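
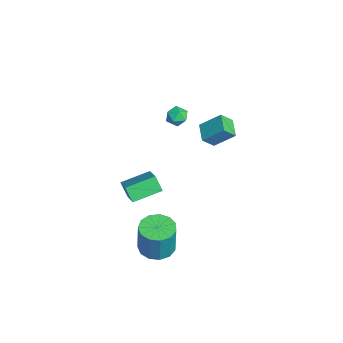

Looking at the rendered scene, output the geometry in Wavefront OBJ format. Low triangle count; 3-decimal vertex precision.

v 2.954 -1.158 -4.527
v 3.871 -0.567 -4.668
v 4.203 -0.57 -2.513
v 3.286 -1.162 -2.373
v 3.409 -0.159 -4.596
v 3.741 -0.163 -2.441
v 2.803 -0.069 -4.502
v 3.135 -0.072 -2.348
v 2.245 -0.325 -4.417
v 2.577 -0.328 -2.262
v 1.912 -0.845 -4.366
v 2.244 -0.848 -2.212
v 1.91 -1.465 -4.367
v 2.242 -1.468 -2.212
v 2.239 -1.987 -4.418
v 2.571 -1.99 -2.264
v 2.795 -2.247 -4.504
v 3.127 -2.25 -2.35
v 3.402 -2.16 -4.598
v 3.734 -2.164 -2.443
v 3.866 -1.756 -4.669
v 4.198 -1.76 -2.514
v 4.041 -1.162 -4.695
v 4.373 -1.165 -2.54
v 0.38 1.753 3.92
v 0.733 2.92 4.956
v 0.197 2.476 3.167
v 0.55 3.643 4.203
v 1.57 1.697 3.577
v 1.923 2.864 4.613
v 1.387 2.42 2.824
v 1.74 3.587 3.86
v -3.347 1.76 1.968
v -2.684 1.541 1.676
v -3.836 0.679 1.664
v -3.173 0.46 1.372
v -3.247 0.549 2.121
v -2.945 1.217 2.308
v -3.575 1.003 1.032
v -3.273 1.671 1.219
v -2.825 1.074 1.098
v -2.622 0.793 1.771
v -3.898 1.427 1.569
v -3.695 1.146 2.242
v 0.438 -2.42 -2.014
v -0.11 -2.749 -1.131
v 0.099 -0.638 -1.559
v -0.449 -0.968 -0.676
v 2.069 -2.372 -0.984
v 1.521 -2.702 -0.101
v 1.73 -0.591 -0.529
v 1.182 -0.92 0.354
f 2 1 5
f 2 5 3
f 3 5 6
f 3 6 4
f 5 1 7
f 5 7 6
f 6 7 8
f 6 8 4
f 7 1 9
f 7 9 8
f 8 9 10
f 8 10 4
f 9 1 11
f 9 11 10
f 10 11 12
f 10 12 4
f 11 1 13
f 11 13 12
f 12 13 14
f 12 14 4
f 13 1 15
f 13 15 14
f 14 15 16
f 14 16 4
f 15 1 17
f 15 17 16
f 16 17 18
f 16 18 4
f 17 1 19
f 17 19 18
f 18 19 20
f 18 20 4
f 19 1 21
f 19 21 20
f 20 21 22
f 20 22 4
f 21 1 23
f 21 23 22
f 22 23 24
f 22 24 4
f 23 1 2
f 23 2 24
f 24 2 3
f 24 3 4
f 26 28 25
f 29 26 25
f 25 28 27
f 27 29 25
f 26 32 28
f 30 26 29
f 30 32 26
f 28 32 27
f 31 29 27
f 27 32 31
f 31 30 29
f 32 30 31
f 33 44 38
f 33 38 34
f 33 34 40
f 33 40 43
f 33 43 44
f 34 38 42
f 38 44 37
f 44 43 35
f 43 40 39
f 40 34 41
f 36 42 37
f 36 37 35
f 36 35 39
f 36 39 41
f 36 41 42
f 37 42 38
f 35 37 44
f 39 35 43
f 41 39 40
f 42 41 34
f 46 48 45
f 49 46 45
f 45 48 47
f 47 49 45
f 46 52 48
f 50 46 49
f 50 52 46
f 48 52 47
f 51 49 47
f 47 52 51
f 51 50 49
f 52 50 51



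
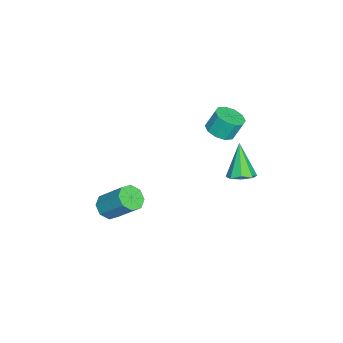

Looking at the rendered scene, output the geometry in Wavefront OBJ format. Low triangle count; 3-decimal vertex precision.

v 1.078 0.766 1.656
v 1.725 1.141 1.595
v 1.569 1.568 2.564
v 0.922 1.194 2.624
v 1.388 1.409 1.423
v 1.231 1.836 2.391
v 0.933 1.431 1.339
v 0.776 1.858 2.308
v 0.533 1.199 1.377
v 0.376 1.626 2.345
v 0.341 0.802 1.521
v 0.185 1.229 2.489
v 0.431 0.392 1.716
v 0.275 0.819 2.685
v 0.769 0.124 1.889
v 0.612 0.551 2.857
v 1.224 0.102 1.972
v 1.067 0.529 2.941
v 1.624 0.334 1.935
v 1.467 0.761 2.903
v 1.815 0.731 1.791
v 1.659 1.158 2.759
v 1.982 -4.262 -4.158
v 2.578 -4.067 -4.533
v 2.993 -2.844 -3.237
v 2.398 -3.038 -2.862
v 2.129 -3.765 -4.673
v 2.544 -2.542 -3.377
v 1.594 -3.755 -4.512
v 2.01 -2.532 -3.216
v 1.286 -4.041 -4.143
v 1.702 -2.818 -2.847
v 1.387 -4.456 -3.783
v 1.802 -3.233 -2.487
v 1.836 -4.758 -3.643
v 2.251 -3.535 -2.347
v 2.37 -4.768 -3.804
v 2.786 -3.545 -2.508
v 2.678 -4.482 -4.173
v 3.094 -3.259 -2.877
v 1.246 1.828 -1.238
v 1.864 1.966 -0.918
v 0.454 1.532 0.418
v 1.56 2.411 -0.984
v 1.072 2.515 -1.199
v 0.686 2.216 -1.437
v 0.628 1.689 -1.559
v 0.932 1.244 -1.493
v 1.42 1.14 -1.278
v 1.806 1.439 -1.04
f 2 1 5
f 2 5 3
f 3 5 6
f 3 6 4
f 5 1 7
f 5 7 6
f 6 7 8
f 6 8 4
f 7 1 9
f 7 9 8
f 8 9 10
f 8 10 4
f 9 1 11
f 9 11 10
f 10 11 12
f 10 12 4
f 11 1 13
f 11 13 12
f 12 13 14
f 12 14 4
f 13 1 15
f 13 15 14
f 14 15 16
f 14 16 4
f 15 1 17
f 15 17 16
f 16 17 18
f 16 18 4
f 17 1 19
f 17 19 18
f 18 19 20
f 18 20 4
f 19 1 21
f 19 21 20
f 20 21 22
f 20 22 4
f 21 1 2
f 21 2 22
f 22 2 3
f 22 3 4
f 24 23 27
f 24 27 25
f 25 27 28
f 25 28 26
f 27 23 29
f 27 29 28
f 28 29 30
f 28 30 26
f 29 23 31
f 29 31 30
f 30 31 32
f 30 32 26
f 31 23 33
f 31 33 32
f 32 33 34
f 32 34 26
f 33 23 35
f 33 35 34
f 34 35 36
f 34 36 26
f 35 23 37
f 35 37 36
f 36 37 38
f 36 38 26
f 37 23 39
f 37 39 38
f 38 39 40
f 38 40 26
f 39 23 24
f 39 24 40
f 40 24 25
f 40 25 26
f 42 41 44
f 42 44 43
f 44 41 45
f 44 45 43
f 45 41 46
f 45 46 43
f 46 41 47
f 46 47 43
f 47 41 48
f 47 48 43
f 48 41 49
f 48 49 43
f 49 41 50
f 49 50 43
f 50 41 42
f 50 42 43



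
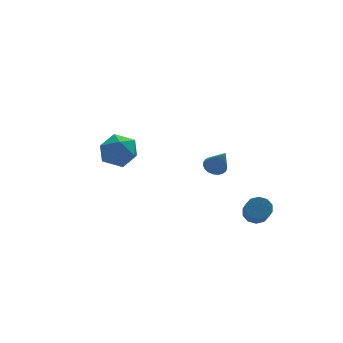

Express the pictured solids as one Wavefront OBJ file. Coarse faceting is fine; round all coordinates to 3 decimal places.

v -3.807 -1.087 0.682
v -3.377 -1.37 1.526
v -3.303 -2.43 -0.026
v -2.873 -2.713 0.818
v -3.858 -2.684 0.751
v -4.17 -1.855 1.188
v -2.51 -1.945 0.312
v -2.822 -1.116 0.749
v -2.575 -1.901 1.297
v -3.409 -2.357 1.568
v -3.271 -1.443 -0.068
v -4.105 -1.899 0.203
v 2.554 1.931 -3.476
v 2.936 2.355 -3.262
v 2.766 1.069 -2.144
v 2.712 2.437 -3.174
v 2.461 2.43 -3.138
v 2.226 2.337 -3.16
v 2.048 2.174 -3.237
v 1.957 1.969 -3.355
v 1.969 1.757 -3.494
v 2.082 1.576 -3.63
v 2.277 1.455 -3.739
v 2.52 1.417 -3.803
v 2.768 1.468 -3.81
v 2.98 1.598 -3.759
v 3.117 1.787 -3.659
v 3.157 2 -3.528
v 3.093 2.201 -3.387
v 2.872 -2.856 -3.95
v 3.349 -2.622 -3.593
v 3.125 -3.57 -2.673
v 2.648 -3.804 -3.03
v 3.015 -2.439 -3.485
v 2.791 -3.388 -2.566
v 2.626 -2.416 -3.556
v 2.402 -3.364 -2.636
v 2.331 -2.56 -3.776
v 2.108 -3.509 -2.857
v 2.243 -2.818 -4.063
v 2.02 -3.766 -3.144
v 2.395 -3.09 -4.307
v 2.171 -4.038 -3.387
v 2.729 -3.272 -4.414
v 2.505 -4.221 -3.495
v 3.118 -3.296 -4.344
v 2.894 -4.244 -3.424
v 3.412 -3.151 -4.123
v 3.189 -4.1 -3.204
v 3.5 -2.894 -3.836
v 3.277 -3.842 -2.917
f 1 12 6
f 1 6 2
f 1 2 8
f 1 8 11
f 1 11 12
f 2 6 10
f 6 12 5
f 12 11 3
f 11 8 7
f 8 2 9
f 4 10 5
f 4 5 3
f 4 3 7
f 4 7 9
f 4 9 10
f 5 10 6
f 3 5 12
f 7 3 11
f 9 7 8
f 10 9 2
f 14 13 16
f 14 16 15
f 16 13 17
f 16 17 15
f 17 13 18
f 17 18 15
f 18 13 19
f 18 19 15
f 19 13 20
f 19 20 15
f 20 13 21
f 20 21 15
f 21 13 22
f 21 22 15
f 22 13 23
f 22 23 15
f 23 13 24
f 23 24 15
f 24 13 25
f 24 25 15
f 25 13 26
f 25 26 15
f 26 13 27
f 26 27 15
f 27 13 28
f 27 28 15
f 28 13 29
f 28 29 15
f 29 13 14
f 29 14 15
f 31 30 34
f 31 34 32
f 32 34 35
f 32 35 33
f 34 30 36
f 34 36 35
f 35 36 37
f 35 37 33
f 36 30 38
f 36 38 37
f 37 38 39
f 37 39 33
f 38 30 40
f 38 40 39
f 39 40 41
f 39 41 33
f 40 30 42
f 40 42 41
f 41 42 43
f 41 43 33
f 42 30 44
f 42 44 43
f 43 44 45
f 43 45 33
f 44 30 46
f 44 46 45
f 45 46 47
f 45 47 33
f 46 30 48
f 46 48 47
f 47 48 49
f 47 49 33
f 48 30 50
f 48 50 49
f 49 50 51
f 49 51 33
f 50 30 31
f 50 31 51
f 51 31 32
f 51 32 33



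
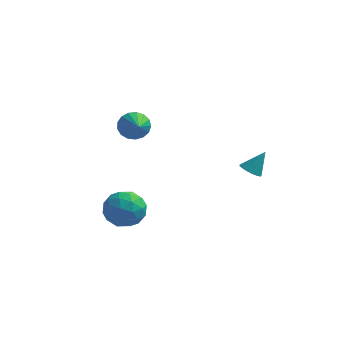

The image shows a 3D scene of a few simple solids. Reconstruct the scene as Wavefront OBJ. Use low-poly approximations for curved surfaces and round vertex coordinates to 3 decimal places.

v 1.598 3.18 -4.268
v 2.221 2.896 -4.457
v 2.262 3.8 -3.012
v 2.23 3.159 -4.591
v 2.13 3.425 -4.67
v 1.938 3.649 -4.679
v 1.687 3.792 -4.617
v 1.421 3.829 -4.495
v 1.186 3.754 -4.333
v 1.021 3.58 -4.161
v 0.957 3.336 -4.007
v 1.004 3.066 -3.898
v 1.153 2.815 -3.853
v 1.379 2.628 -3.88
v 1.643 2.536 -3.974
v 1.9 2.555 -4.119
v 2.104 2.683 -4.29
v -2.702 -3.126 -4.585
v -2.096 -3.596 -3.609
v -4.264 -4.324 -4.191
v -3.658 -4.794 -3.215
v -4.059 -3.62 -3.19
v -3.094 -2.879 -3.434
v -3.266 -5.041 -4.366
v -2.301 -4.3 -4.61
v -2.445 -4.779 -3.474
v -2.935 -3.901 -2.747
v -3.425 -4.019 -5.053
v -3.915 -3.141 -4.326
v -2.262 -3.256 -4.131
v -4.098 -4.664 -3.669
v -4.334 -3.974 -3.654
v -3.978 -4.25 -3.08
v -2.849 -2.835 -4.028
v -2.492 -3.111 -3.455
v -3.646 -3.125 -3.209
v -3.868 -4.809 -4.345
v -3.511 -5.085 -3.772
v -2.382 -3.67 -4.72
v -2.026 -3.946 -4.146
v -2.714 -4.795 -4.591
v -2.111 -4.227 -3.479
v -3.029 -4.931 -3.247
v -2.798 -5.076 -3.924
v -2.231 -4.641 -4.067
v -2.399 -3.711 -3.051
v -3.317 -4.415 -2.82
v -3.553 -3.725 -2.805
v -2.985 -3.29 -2.948
v -2.604 -4.406 -2.972
v -3.043 -3.505 -4.98
v -3.961 -4.209 -4.749
v -3.375 -4.63 -4.852
v -2.807 -4.195 -4.995
v -3.331 -2.989 -4.553
v -4.249 -3.693 -4.321
v -4.129 -3.279 -3.733
v -3.562 -2.844 -3.876
v -3.756 -3.514 -4.828
v -4.319 0.862 -0.481
v -3.747 0.741 -1.204
v -3.501 -0.662 0.421
v -3.524 1.019 -0.937
v -3.483 1.26 -0.565
v -3.633 1.411 -0.174
v -3.941 1.435 0.147
v -4.335 1.329 0.324
v -4.726 1.115 0.317
v -5.023 0.843 0.127
v -5.159 0.576 -0.202
v -5.102 0.374 -0.595
v -4.866 0.284 -0.961
v -4.505 0.326 -1.218
v -4.101 0.491 -1.305
f 2 1 4
f 2 4 3
f 4 1 5
f 4 5 3
f 5 1 6
f 5 6 3
f 6 1 7
f 6 7 3
f 7 1 8
f 7 8 3
f 8 1 9
f 8 9 3
f 9 1 10
f 9 10 3
f 10 1 11
f 10 11 3
f 11 1 12
f 11 12 3
f 12 1 13
f 12 13 3
f 13 1 14
f 13 14 3
f 14 1 15
f 14 15 3
f 15 1 16
f 15 16 3
f 16 1 17
f 16 17 3
f 17 1 2
f 17 2 3
f 18 55 34
f 55 29 58
f 34 58 23
f 55 58 34
f 18 34 30
f 34 23 35
f 30 35 19
f 34 35 30
f 18 30 39
f 30 19 40
f 39 40 25
f 30 40 39
f 18 39 51
f 39 25 54
f 51 54 28
f 39 54 51
f 18 51 55
f 51 28 59
f 55 59 29
f 51 59 55
f 19 35 46
f 35 23 49
f 46 49 27
f 35 49 46
f 23 58 36
f 58 29 57
f 36 57 22
f 58 57 36
f 29 59 56
f 59 28 52
f 56 52 20
f 59 52 56
f 28 54 53
f 54 25 41
f 53 41 24
f 54 41 53
f 25 40 45
f 40 19 42
f 45 42 26
f 40 42 45
f 21 47 33
f 47 27 48
f 33 48 22
f 47 48 33
f 21 33 31
f 33 22 32
f 31 32 20
f 33 32 31
f 21 31 38
f 31 20 37
f 38 37 24
f 31 37 38
f 21 38 43
f 38 24 44
f 43 44 26
f 38 44 43
f 21 43 47
f 43 26 50
f 47 50 27
f 43 50 47
f 22 48 36
f 48 27 49
f 36 49 23
f 48 49 36
f 20 32 56
f 32 22 57
f 56 57 29
f 32 57 56
f 24 37 53
f 37 20 52
f 53 52 28
f 37 52 53
f 26 44 45
f 44 24 41
f 45 41 25
f 44 41 45
f 27 50 46
f 50 26 42
f 46 42 19
f 50 42 46
f 61 60 63
f 61 63 62
f 63 60 64
f 63 64 62
f 64 60 65
f 64 65 62
f 65 60 66
f 65 66 62
f 66 60 67
f 66 67 62
f 67 60 68
f 67 68 62
f 68 60 69
f 68 69 62
f 69 60 70
f 69 70 62
f 70 60 71
f 70 71 62
f 71 60 72
f 71 72 62
f 72 60 73
f 72 73 62
f 73 60 74
f 73 74 62
f 74 60 61
f 74 61 62



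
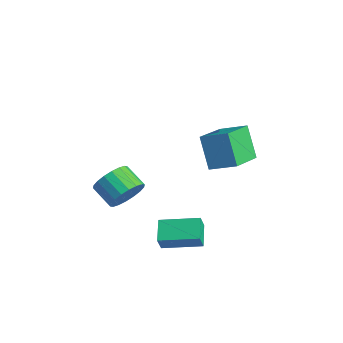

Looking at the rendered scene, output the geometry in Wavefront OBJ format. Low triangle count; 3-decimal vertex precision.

v 0.653 0.359 -2.353
v 0.842 0.032 -1.548
v 1.863 1.841 -2.036
v 2.052 1.514 -1.23
v 1.608 -0.314 -2.85
v 1.797 -0.641 -2.044
v 2.818 1.168 -2.532
v 3.007 0.841 -1.727
v -2.745 0.59 -2.472
v -2.276 -0.036 -1.817
v -3.465 -0.255 -1.174
v -3.935 0.37 -1.828
v -2.24 0.369 -1.613
v -3.43 0.149 -0.97
v -2.305 0.817 -1.58
v -3.495 0.597 -0.937
v -2.457 1.22 -1.723
v -3.646 1 -1.08
v -2.666 1.498 -2.014
v -3.855 1.278 -1.371
v -2.89 1.597 -2.396
v -4.08 1.377 -1.753
v -3.086 1.496 -2.793
v -4.276 1.276 -2.15
v -3.215 1.215 -3.126
v -4.404 0.996 -2.483
v -3.25 0.811 -3.33
v -4.44 0.591 -2.687
v -3.185 0.363 -3.363
v -4.375 0.143 -2.72
v -3.034 -0.04 -3.22
v -4.223 -0.26 -2.577
v -2.825 -0.318 -2.929
v -4.014 -0.538 -2.286
v -2.6 -0.417 -2.547
v -3.79 -0.637 -1.904
v -2.404 -0.316 -2.15
v -3.594 -0.536 -1.507
v 1.279 1.954 3.677
v 2.314 2.747 4.239
v 0.354 3.672 2.957
v 1.389 4.465 3.52
v 2.231 1.815 2.12
v 3.266 2.608 2.683
v 1.306 3.533 1.401
v 2.341 4.326 1.963
f 2 4 1
f 5 2 1
f 1 4 3
f 3 5 1
f 2 8 4
f 6 2 5
f 6 8 2
f 4 8 3
f 7 5 3
f 3 8 7
f 7 6 5
f 8 6 7
f 10 9 13
f 10 13 11
f 11 13 14
f 11 14 12
f 13 9 15
f 13 15 14
f 14 15 16
f 14 16 12
f 15 9 17
f 15 17 16
f 16 17 18
f 16 18 12
f 17 9 19
f 17 19 18
f 18 19 20
f 18 20 12
f 19 9 21
f 19 21 20
f 20 21 22
f 20 22 12
f 21 9 23
f 21 23 22
f 22 23 24
f 22 24 12
f 23 9 25
f 23 25 24
f 24 25 26
f 24 26 12
f 25 9 27
f 25 27 26
f 26 27 28
f 26 28 12
f 27 9 29
f 27 29 28
f 28 29 30
f 28 30 12
f 29 9 31
f 29 31 30
f 30 31 32
f 30 32 12
f 31 9 33
f 31 33 32
f 32 33 34
f 32 34 12
f 33 9 35
f 33 35 34
f 34 35 36
f 34 36 12
f 35 9 37
f 35 37 36
f 36 37 38
f 36 38 12
f 37 9 10
f 37 10 38
f 38 10 11
f 38 11 12
f 40 42 39
f 43 40 39
f 39 42 41
f 41 43 39
f 40 46 42
f 44 40 43
f 44 46 40
f 42 46 41
f 45 43 41
f 41 46 45
f 45 44 43
f 46 44 45



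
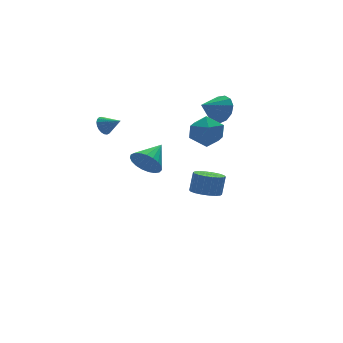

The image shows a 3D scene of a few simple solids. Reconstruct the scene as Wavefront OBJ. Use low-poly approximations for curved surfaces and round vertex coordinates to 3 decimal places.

v 1.283 -1.058 2.766
v 1.925 -0.34 2.501
v 2.215 -2.16 2.039
v 2.857 -1.442 1.774
v 2.765 -1.701 2.735
v 2.189 -1.02 3.184
v 1.951 -1.48 1.356
v 1.375 -0.799 1.805
v 2.338 -0.601 1.63
v 2.841 -0.737 2.482
v 1.299 -1.763 2.058
v 1.802 -1.899 2.91
v -2.154 -2.975 2.082
v -1.657 -3.368 1.516
v -0.966 -2.305 2.658
v -1.742 -3.071 1.345
v -1.899 -2.757 1.301
v -2.099 -2.48 1.393
v -2.309 -2.29 1.604
v -2.492 -2.217 1.898
v -2.616 -2.276 2.223
v -2.661 -2.456 2.524
v -2.618 -2.725 2.749
v -2.495 -3.038 2.859
v -2.312 -3.339 2.834
v -2.103 -3.578 2.679
v -1.902 -3.713 2.421
v -1.745 -3.72 2.105
v -1.658 -3.598 1.784
v 4.118 0.932 2.285
v 4.559 0.684 3.03
v 2.962 0.828 2.935
v 4.523 1.19 3.047
v 4.358 1.613 2.822
v 4.117 1.821 2.427
v 3.877 1.746 1.987
v 3.713 1.413 1.642
v 3.677 0.928 1.5
v 3.782 0.443 1.609
v 3.993 0.114 1.931
v 4.244 0.045 2.367
v 4.455 0.257 2.776
v -2.792 0.037 3.321
v -2.533 0.443 3.587
v -2.248 -0.637 3.819
v -2.711 0.401 3.725
v -2.902 0.297 3.794
v -3.075 0.148 3.78
v -3.199 -0.021 3.687
v -3.252 -0.179 3.531
v -3.226 -0.3 3.339
v -3.125 -0.363 3.143
v -2.967 -0.356 2.979
v -2.778 -0.281 2.873
v -2.592 -0.152 2.845
v -2.44 0.011 2.9
v -2.35 0.178 3.027
v -2.336 0.321 3.205
v -2.4 0.414 3.403
v 3.734 1.672 -3.976
v 4.533 1.541 -4.201
v 4.885 1.777 -3.089
v 4.086 1.908 -2.864
v 4.487 1.906 -4.264
v 4.839 2.142 -3.152
v 4.293 2.226 -4.27
v 4.645 2.461 -3.158
v 3.988 2.435 -4.218
v 4.34 2.671 -3.106
v 3.633 2.494 -4.118
v 3.984 2.73 -3.006
v 3.297 2.389 -3.99
v 3.649 2.625 -2.878
v 3.048 2.143 -3.859
v 3.4 2.379 -2.747
v 2.935 1.803 -3.751
v 3.287 2.039 -2.639
v 2.981 1.438 -3.688
v 3.333 1.674 -2.576
v 3.175 1.119 -3.682
v 3.527 1.354 -2.57
v 3.48 0.909 -3.734
v 3.832 1.145 -2.622
v 3.836 0.85 -3.834
v 4.187 1.086 -2.722
v 4.171 0.955 -3.962
v 4.523 1.191 -2.85
v 4.42 1.201 -4.093
v 4.772 1.437 -2.981
f 1 12 6
f 1 6 2
f 1 2 8
f 1 8 11
f 1 11 12
f 2 6 10
f 6 12 5
f 12 11 3
f 11 8 7
f 8 2 9
f 4 10 5
f 4 5 3
f 4 3 7
f 4 7 9
f 4 9 10
f 5 10 6
f 3 5 12
f 7 3 11
f 9 7 8
f 10 9 2
f 14 13 16
f 14 16 15
f 16 13 17
f 16 17 15
f 17 13 18
f 17 18 15
f 18 13 19
f 18 19 15
f 19 13 20
f 19 20 15
f 20 13 21
f 20 21 15
f 21 13 22
f 21 22 15
f 22 13 23
f 22 23 15
f 23 13 24
f 23 24 15
f 24 13 25
f 24 25 15
f 25 13 26
f 25 26 15
f 26 13 27
f 26 27 15
f 27 13 28
f 27 28 15
f 28 13 29
f 28 29 15
f 29 13 14
f 29 14 15
f 31 30 33
f 31 33 32
f 33 30 34
f 33 34 32
f 34 30 35
f 34 35 32
f 35 30 36
f 35 36 32
f 36 30 37
f 36 37 32
f 37 30 38
f 37 38 32
f 38 30 39
f 38 39 32
f 39 30 40
f 39 40 32
f 40 30 41
f 40 41 32
f 41 30 42
f 41 42 32
f 42 30 31
f 42 31 32
f 44 43 46
f 44 46 45
f 46 43 47
f 46 47 45
f 47 43 48
f 47 48 45
f 48 43 49
f 48 49 45
f 49 43 50
f 49 50 45
f 50 43 51
f 50 51 45
f 51 43 52
f 51 52 45
f 52 43 53
f 52 53 45
f 53 43 54
f 53 54 45
f 54 43 55
f 54 55 45
f 55 43 56
f 55 56 45
f 56 43 57
f 56 57 45
f 57 43 58
f 57 58 45
f 58 43 59
f 58 59 45
f 59 43 44
f 59 44 45
f 61 60 64
f 61 64 62
f 62 64 65
f 62 65 63
f 64 60 66
f 64 66 65
f 65 66 67
f 65 67 63
f 66 60 68
f 66 68 67
f 67 68 69
f 67 69 63
f 68 60 70
f 68 70 69
f 69 70 71
f 69 71 63
f 70 60 72
f 70 72 71
f 71 72 73
f 71 73 63
f 72 60 74
f 72 74 73
f 73 74 75
f 73 75 63
f 74 60 76
f 74 76 75
f 75 76 77
f 75 77 63
f 76 60 78
f 76 78 77
f 77 78 79
f 77 79 63
f 78 60 80
f 78 80 79
f 79 80 81
f 79 81 63
f 80 60 82
f 80 82 81
f 81 82 83
f 81 83 63
f 82 60 84
f 82 84 83
f 83 84 85
f 83 85 63
f 84 60 86
f 84 86 85
f 85 86 87
f 85 87 63
f 86 60 88
f 86 88 87
f 87 88 89
f 87 89 63
f 88 60 61
f 88 61 89
f 89 61 62
f 89 62 63



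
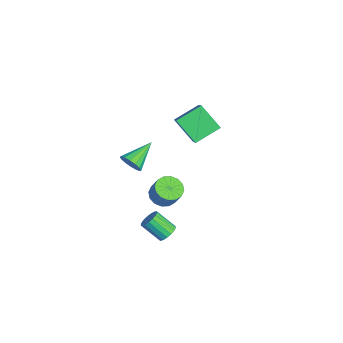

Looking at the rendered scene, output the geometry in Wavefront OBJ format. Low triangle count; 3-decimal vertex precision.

v 3.805 -0.97 -3.849
v 4.238 -0.855 -3.496
v 3.748 -1.695 -2.619
v 3.315 -1.81 -2.971
v 4.048 -0.672 -3.427
v 3.558 -1.513 -2.55
v 3.802 -0.557 -3.455
v 3.312 -1.398 -2.578
v 3.557 -0.537 -3.573
v 3.066 -1.378 -2.696
v 3.368 -0.616 -3.754
v 2.878 -1.457 -2.877
v 3.28 -0.776 -3.956
v 2.79 -1.616 -3.079
v 3.312 -0.98 -4.134
v 2.822 -1.821 -3.257
v 3.457 -1.182 -4.247
v 2.967 -2.023 -3.37
v 3.682 -1.335 -4.268
v 3.191 -2.176 -3.391
v 3.935 -1.405 -4.193
v 3.444 -2.245 -3.316
v 4.158 -1.375 -4.039
v 3.668 -2.215 -3.162
v 4.3 -1.252 -3.842
v 3.81 -2.092 -2.965
v 4.329 -1.064 -3.646
v 3.839 -1.905 -2.769
v 2.929 -1.039 -1.529
v 3.589 -1.225 -1.834
v 4.09 -0.987 -0.896
v 3.431 -0.801 -0.591
v 3.547 -0.846 -1.908
v 4.048 -0.608 -0.97
v 3.34 -0.519 -1.881
v 3.841 -0.281 -0.943
v 3.023 -0.331 -1.759
v 3.524 -0.093 -0.821
v 2.681 -0.333 -1.575
v 3.182 -0.095 -0.637
v 2.405 -0.524 -1.38
v 2.906 -0.286 -0.442
v 2.27 -0.853 -1.224
v 2.771 -0.615 -0.286
v 2.312 -1.232 -1.15
v 2.813 -0.994 -0.212
v 2.519 -1.559 -1.177
v 3.02 -1.321 -0.239
v 2.836 -1.747 -1.299
v 3.337 -1.509 -0.361
v 3.178 -1.745 -1.483
v 3.679 -1.507 -0.545
v 3.454 -1.554 -1.678
v 3.955 -1.316 -0.74
v -2.431 0.57 -0.509
v -2.846 1.959 0.167
v -3.759 0.686 -1.563
v -4.174 2.076 -0.888
v -1.466 1.404 -1.632
v -1.881 2.794 -0.957
v -2.794 1.521 -2.687
v -3.209 2.91 -2.011
v 0.05 -2.213 -1.448
v 0.41 -2.293 -0.864
v -0.87 -0.987 -0.712
v 0.589 -2.046 -1.05
v 0.624 -1.844 -1.343
v 0.506 -1.741 -1.663
v 0.265 -1.764 -1.926
v -0.033 -1.908 -2.061
v -0.309 -2.133 -2.031
v -0.488 -2.379 -1.845
v -0.523 -2.581 -1.553
v -0.405 -2.684 -1.232
v -0.164 -2.661 -0.969
v 0.134 -2.518 -0.834
f 2 1 5
f 2 5 3
f 3 5 6
f 3 6 4
f 5 1 7
f 5 7 6
f 6 7 8
f 6 8 4
f 7 1 9
f 7 9 8
f 8 9 10
f 8 10 4
f 9 1 11
f 9 11 10
f 10 11 12
f 10 12 4
f 11 1 13
f 11 13 12
f 12 13 14
f 12 14 4
f 13 1 15
f 13 15 14
f 14 15 16
f 14 16 4
f 15 1 17
f 15 17 16
f 16 17 18
f 16 18 4
f 17 1 19
f 17 19 18
f 18 19 20
f 18 20 4
f 19 1 21
f 19 21 20
f 20 21 22
f 20 22 4
f 21 1 23
f 21 23 22
f 22 23 24
f 22 24 4
f 23 1 25
f 23 25 24
f 24 25 26
f 24 26 4
f 25 1 27
f 25 27 26
f 26 27 28
f 26 28 4
f 27 1 2
f 27 2 28
f 28 2 3
f 28 3 4
f 30 29 33
f 30 33 31
f 31 33 34
f 31 34 32
f 33 29 35
f 33 35 34
f 34 35 36
f 34 36 32
f 35 29 37
f 35 37 36
f 36 37 38
f 36 38 32
f 37 29 39
f 37 39 38
f 38 39 40
f 38 40 32
f 39 29 41
f 39 41 40
f 40 41 42
f 40 42 32
f 41 29 43
f 41 43 42
f 42 43 44
f 42 44 32
f 43 29 45
f 43 45 44
f 44 45 46
f 44 46 32
f 45 29 47
f 45 47 46
f 46 47 48
f 46 48 32
f 47 29 49
f 47 49 48
f 48 49 50
f 48 50 32
f 49 29 51
f 49 51 50
f 50 51 52
f 50 52 32
f 51 29 53
f 51 53 52
f 52 53 54
f 52 54 32
f 53 29 30
f 53 30 54
f 54 30 31
f 54 31 32
f 56 58 55
f 59 56 55
f 55 58 57
f 57 59 55
f 56 62 58
f 60 56 59
f 60 62 56
f 58 62 57
f 61 59 57
f 57 62 61
f 61 60 59
f 62 60 61
f 64 63 66
f 64 66 65
f 66 63 67
f 66 67 65
f 67 63 68
f 67 68 65
f 68 63 69
f 68 69 65
f 69 63 70
f 69 70 65
f 70 63 71
f 70 71 65
f 71 63 72
f 71 72 65
f 72 63 73
f 72 73 65
f 73 63 74
f 73 74 65
f 74 63 75
f 74 75 65
f 75 63 76
f 75 76 65
f 76 63 64
f 76 64 65



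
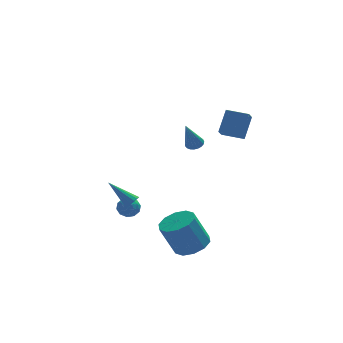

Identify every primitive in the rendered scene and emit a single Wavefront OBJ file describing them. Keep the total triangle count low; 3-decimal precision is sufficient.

v -0.416 -3.422 -4.107
v 0.34 -2.666 -3.848
v -0.507 -2.482 -1.913
v -1.264 -3.238 -2.173
v -0.197 -2.344 -4.114
v -1.044 -2.16 -2.179
v -0.817 -2.434 -4.377
v -1.664 -2.25 -2.442
v -1.284 -2.901 -4.537
v -2.132 -2.717 -2.602
v -1.42 -3.567 -4.533
v -2.267 -3.383 -2.599
v -1.173 -4.178 -4.367
v -2.02 -3.994 -2.432
v -0.636 -4.5 -4.101
v -1.483 -4.316 -2.166
v -0.016 -4.41 -3.838
v -0.863 -4.226 -1.903
v 0.452 -3.943 -3.678
v -0.396 -3.759 -1.743
v 0.587 -3.277 -3.681
v -0.26 -3.093 -1.747
v -3.312 -1.626 -1.271
v -2.948 -1.648 -0.9
v -4.388 -0.534 -0.149
v -2.884 -1.432 -1.049
v -2.934 -1.269 -1.256
v -3.086 -1.201 -1.468
v -3.298 -1.247 -1.627
v -3.514 -1.395 -1.69
v -3.676 -1.605 -1.641
v -3.74 -1.82 -1.493
v -3.689 -1.983 -1.285
v -3.537 -2.051 -1.074
v -3.325 -2.005 -0.915
v -3.109 -1.857 -0.851
v -2.999 0.842 -2.451
v -2.407 0.549 -2.751
v -3.673 0.091 -3.049
v -3.081 -0.202 -3.349
v -3.214 -0.296 -2.642
v -2.796 0.168 -2.272
v -3.284 0.472 -3.528
v -2.866 0.936 -3.158
v -2.583 0.32 -3.417
v -2.539 -0.154 -2.869
v -3.541 0.794 -2.931
v -3.497 0.32 -2.383
v -2.643 0.762 -2.548
v -3.437 -0.122 -3.252
v -3.514 -0.177 -2.836
v -3.166 -0.349 -3.012
v -2.872 0.538 -2.267
v -2.524 0.366 -2.444
v -2.999 -0.131 -2.38
v -3.556 0.274 -3.356
v -3.208 0.102 -3.533
v -2.914 0.989 -2.788
v -2.566 0.817 -2.964
v -3.081 0.771 -3.42
v -2.399 0.455 -3.116
v -2.796 0.013 -3.468
v -2.914 0.409 -3.573
v -2.669 0.682 -3.355
v -2.373 0.176 -2.795
v -2.77 -0.265 -3.146
v -2.848 -0.321 -2.73
v -2.603 -0.048 -2.513
v -2.477 0.042 -3.186
v -3.31 0.905 -2.654
v -3.707 0.464 -3.005
v -3.477 0.688 -3.287
v -3.232 0.961 -3.07
v -3.284 0.627 -2.332
v -3.681 0.185 -2.684
v -3.411 -0.042 -2.445
v -3.166 0.231 -2.227
v -3.603 0.598 -2.614
v 1.895 3.967 -0.476
v 2.179 4.419 -0.248
v 1.205 3.473 1.356
v 1.965 4.516 -0.302
v 1.739 4.518 -0.387
v 1.54 4.426 -0.487
v 1.403 4.253 -0.585
v 1.35 4.032 -0.664
v 1.392 3.799 -0.711
v 1.521 3.595 -0.718
v 1.715 3.456 -0.682
v 1.939 3.405 -0.611
v 2.157 3.451 -0.517
v 2.329 3.586 -0.416
v 2.426 3.788 -0.325
v 2.431 4.02 -0.26
v 2.344 4.243 -0.233
v 2.999 -1.89 2.916
v 2.636 -2.492 3.525
v 1.912 -1.13 3.019
v 1.548 -1.733 3.627
v 3.672 -1.087 4.113
v 3.308 -1.69 4.721
v 2.584 -0.328 4.215
v 2.221 -0.93 4.824
f 2 1 5
f 2 5 3
f 3 5 6
f 3 6 4
f 5 1 7
f 5 7 6
f 6 7 8
f 6 8 4
f 7 1 9
f 7 9 8
f 8 9 10
f 8 10 4
f 9 1 11
f 9 11 10
f 10 11 12
f 10 12 4
f 11 1 13
f 11 13 12
f 12 13 14
f 12 14 4
f 13 1 15
f 13 15 14
f 14 15 16
f 14 16 4
f 15 1 17
f 15 17 16
f 16 17 18
f 16 18 4
f 17 1 19
f 17 19 18
f 18 19 20
f 18 20 4
f 19 1 21
f 19 21 20
f 20 21 22
f 20 22 4
f 21 1 2
f 21 2 22
f 22 2 3
f 22 3 4
f 24 23 26
f 24 26 25
f 26 23 27
f 26 27 25
f 27 23 28
f 27 28 25
f 28 23 29
f 28 29 25
f 29 23 30
f 29 30 25
f 30 23 31
f 30 31 25
f 31 23 32
f 31 32 25
f 32 23 33
f 32 33 25
f 33 23 34
f 33 34 25
f 34 23 35
f 34 35 25
f 35 23 36
f 35 36 25
f 36 23 24
f 36 24 25
f 37 74 53
f 74 48 77
f 53 77 42
f 74 77 53
f 37 53 49
f 53 42 54
f 49 54 38
f 53 54 49
f 37 49 58
f 49 38 59
f 58 59 44
f 49 59 58
f 37 58 70
f 58 44 73
f 70 73 47
f 58 73 70
f 37 70 74
f 70 47 78
f 74 78 48
f 70 78 74
f 38 54 65
f 54 42 68
f 65 68 46
f 54 68 65
f 42 77 55
f 77 48 76
f 55 76 41
f 77 76 55
f 48 78 75
f 78 47 71
f 75 71 39
f 78 71 75
f 47 73 72
f 73 44 60
f 72 60 43
f 73 60 72
f 44 59 64
f 59 38 61
f 64 61 45
f 59 61 64
f 40 66 52
f 66 46 67
f 52 67 41
f 66 67 52
f 40 52 50
f 52 41 51
f 50 51 39
f 52 51 50
f 40 50 57
f 50 39 56
f 57 56 43
f 50 56 57
f 40 57 62
f 57 43 63
f 62 63 45
f 57 63 62
f 40 62 66
f 62 45 69
f 66 69 46
f 62 69 66
f 41 67 55
f 67 46 68
f 55 68 42
f 67 68 55
f 39 51 75
f 51 41 76
f 75 76 48
f 51 76 75
f 43 56 72
f 56 39 71
f 72 71 47
f 56 71 72
f 45 63 64
f 63 43 60
f 64 60 44
f 63 60 64
f 46 69 65
f 69 45 61
f 65 61 38
f 69 61 65
f 80 79 82
f 80 82 81
f 82 79 83
f 82 83 81
f 83 79 84
f 83 84 81
f 84 79 85
f 84 85 81
f 85 79 86
f 85 86 81
f 86 79 87
f 86 87 81
f 87 79 88
f 87 88 81
f 88 79 89
f 88 89 81
f 89 79 90
f 89 90 81
f 90 79 91
f 90 91 81
f 91 79 92
f 91 92 81
f 92 79 93
f 92 93 81
f 93 79 94
f 93 94 81
f 94 79 95
f 94 95 81
f 95 79 80
f 95 80 81
f 97 99 96
f 100 97 96
f 96 99 98
f 98 100 96
f 97 103 99
f 101 97 100
f 101 103 97
f 99 103 98
f 102 100 98
f 98 103 102
f 102 101 100
f 103 101 102



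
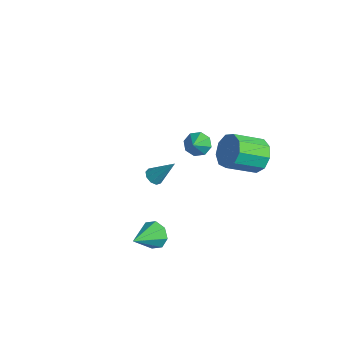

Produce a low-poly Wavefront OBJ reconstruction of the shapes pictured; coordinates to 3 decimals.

v -3.221 0.915 -1.069
v -2.817 1.077 -1.405
v -2.459 1.705 0.229
v -3.091 1.334 -1.4
v -3.426 1.396 -1.241
v -3.666 1.232 -1.001
v -3.697 0.921 -0.793
v -3.506 0.606 -0.714
v -3.182 0.437 -0.801
v -2.876 0.491 -1.014
v -2.732 0.744 -1.252
v -4.146 4.345 -1.033
v -3.525 4.387 -1.469
v -3.294 3.435 0.093
v -3.559 4.825 -1.089
v -3.938 4.983 -0.676
v -4.438 4.766 -0.472
v -4.767 4.303 -0.597
v -4.732 3.865 -0.978
v -4.354 3.708 -1.391
v -3.854 3.924 -1.594
v 0.868 -1.877 -0.714
v 1.147 -2.187 -1.42
v 1.292 -3.383 0.114
v 1.592 -1.884 -1.098
v 1.613 -1.577 -0.551
v 1.197 -1.446 -0.099
v 0.588 -1.568 -0.008
v 0.143 -1.871 -0.331
v 0.122 -2.178 -0.878
v 0.538 -2.309 -1.329
v 1.709 3.795 3.193
v 2.565 3.853 3.706
v 2.108 2.322 4.64
v 1.251 2.265 4.127
v 2.073 4.198 4.032
v 1.616 2.668 4.966
v 1.411 4.356 3.966
v 0.953 2.825 4.9
v 0.888 4.251 3.538
v 0.431 2.72 4.471
v 0.749 3.932 2.948
v 0.292 2.402 3.882
v 1.059 3.55 2.473
v 0.602 2.02 3.407
v 1.673 3.282 2.335
v 1.216 1.752 3.269
v 2.304 3.255 2.599
v 1.847 1.724 3.533
v 2.656 3.48 3.14
v 2.199 1.95 4.074
f 2 1 4
f 2 4 3
f 4 1 5
f 4 5 3
f 5 1 6
f 5 6 3
f 6 1 7
f 6 7 3
f 7 1 8
f 7 8 3
f 8 1 9
f 8 9 3
f 9 1 10
f 9 10 3
f 10 1 11
f 10 11 3
f 11 1 2
f 11 2 3
f 13 12 15
f 13 15 14
f 15 12 16
f 15 16 14
f 16 12 17
f 16 17 14
f 17 12 18
f 17 18 14
f 18 12 19
f 18 19 14
f 19 12 20
f 19 20 14
f 20 12 21
f 20 21 14
f 21 12 13
f 21 13 14
f 23 22 25
f 23 25 24
f 25 22 26
f 25 26 24
f 26 22 27
f 26 27 24
f 27 22 28
f 27 28 24
f 28 22 29
f 28 29 24
f 29 22 30
f 29 30 24
f 30 22 31
f 30 31 24
f 31 22 23
f 31 23 24
f 33 32 36
f 33 36 34
f 34 36 37
f 34 37 35
f 36 32 38
f 36 38 37
f 37 38 39
f 37 39 35
f 38 32 40
f 38 40 39
f 39 40 41
f 39 41 35
f 40 32 42
f 40 42 41
f 41 42 43
f 41 43 35
f 42 32 44
f 42 44 43
f 43 44 45
f 43 45 35
f 44 32 46
f 44 46 45
f 45 46 47
f 45 47 35
f 46 32 48
f 46 48 47
f 47 48 49
f 47 49 35
f 48 32 50
f 48 50 49
f 49 50 51
f 49 51 35
f 50 32 33
f 50 33 51
f 51 33 34
f 51 34 35



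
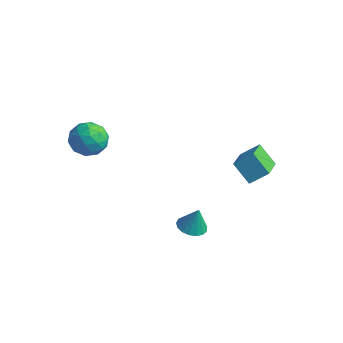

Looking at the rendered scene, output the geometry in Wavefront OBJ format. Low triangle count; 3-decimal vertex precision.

v -4.26 -2.114 4.111
v -3.305 -2.4 4.506
v -4.455 -3.7 3.434
v -3.5 -3.986 3.829
v -4.323 -3.806 4.493
v -4.202 -2.826 4.911
v -3.558 -3.274 3.029
v -3.437 -2.294 3.447
v -2.871 -3.117 3.837
v -3.343 -3.446 4.742
v -4.417 -2.654 3.198
v -4.889 -2.983 4.103
v -3.765 -2.118 4.368
v -3.995 -3.982 3.572
v -4.478 -3.876 3.962
v -3.917 -4.044 4.195
v -4.293 -2.368 4.606
v -3.731 -2.536 4.838
v -4.329 -3.362 4.831
v -4.029 -3.564 3.102
v -3.467 -3.732 3.334
v -3.843 -2.056 3.745
v -3.282 -2.224 3.978
v -3.431 -2.738 3.109
v -2.949 -2.708 4.207
v -3.064 -3.64 3.809
v -3.098 -3.222 3.338
v -3.027 -2.645 3.584
v -3.226 -2.901 4.739
v -3.341 -3.833 4.341
v -3.825 -3.727 4.731
v -3.754 -3.151 4.977
v -2.972 -3.322 4.345
v -4.419 -2.267 3.599
v -4.534 -3.199 3.201
v -4.006 -2.949 2.963
v -3.935 -2.373 3.209
v -4.696 -2.46 4.131
v -4.811 -3.392 3.733
v -4.733 -3.455 4.356
v -4.662 -2.878 4.602
v -4.788 -2.778 3.595
v 1.277 1.917 1.684
v 1.946 2.65 2.394
v 0.386 3.588 0.8
v 1.055 4.32 1.509
v 2.305 1.94 0.691
v 2.974 2.672 1.4
v 1.414 3.61 -0.194
v 2.083 4.343 0.516
v 0.592 -0.43 -2.137
v 1.268 -0.871 -2.204
v 0.868 -0.21 -0.803
v 1.383 -0.511 -2.288
v 1.318 -0.132 -2.337
v 1.086 0.178 -2.34
v 0.741 0.35 -2.297
v 0.361 0.342 -2.217
v 0.035 0.157 -2.119
v -0.164 -0.162 -2.025
v -0.19 -0.543 -1.956
v -0.037 -0.898 -1.929
v 0.261 -1.146 -1.95
v 0.634 -1.23 -2.013
v 0.997 -1.131 -2.105
f 1 38 17
f 38 12 41
f 17 41 6
f 38 41 17
f 1 17 13
f 17 6 18
f 13 18 2
f 17 18 13
f 1 13 22
f 13 2 23
f 22 23 8
f 13 23 22
f 1 22 34
f 22 8 37
f 34 37 11
f 22 37 34
f 1 34 38
f 34 11 42
f 38 42 12
f 34 42 38
f 2 18 29
f 18 6 32
f 29 32 10
f 18 32 29
f 6 41 19
f 41 12 40
f 19 40 5
f 41 40 19
f 12 42 39
f 42 11 35
f 39 35 3
f 42 35 39
f 11 37 36
f 37 8 24
f 36 24 7
f 37 24 36
f 8 23 28
f 23 2 25
f 28 25 9
f 23 25 28
f 4 30 16
f 30 10 31
f 16 31 5
f 30 31 16
f 4 16 14
f 16 5 15
f 14 15 3
f 16 15 14
f 4 14 21
f 14 3 20
f 21 20 7
f 14 20 21
f 4 21 26
f 21 7 27
f 26 27 9
f 21 27 26
f 4 26 30
f 26 9 33
f 30 33 10
f 26 33 30
f 5 31 19
f 31 10 32
f 19 32 6
f 31 32 19
f 3 15 39
f 15 5 40
f 39 40 12
f 15 40 39
f 7 20 36
f 20 3 35
f 36 35 11
f 20 35 36
f 9 27 28
f 27 7 24
f 28 24 8
f 27 24 28
f 10 33 29
f 33 9 25
f 29 25 2
f 33 25 29
f 44 46 43
f 47 44 43
f 43 46 45
f 45 47 43
f 44 50 46
f 48 44 47
f 48 50 44
f 46 50 45
f 49 47 45
f 45 50 49
f 49 48 47
f 50 48 49
f 52 51 54
f 52 54 53
f 54 51 55
f 54 55 53
f 55 51 56
f 55 56 53
f 56 51 57
f 56 57 53
f 57 51 58
f 57 58 53
f 58 51 59
f 58 59 53
f 59 51 60
f 59 60 53
f 60 51 61
f 60 61 53
f 61 51 62
f 61 62 53
f 62 51 63
f 62 63 53
f 63 51 64
f 63 64 53
f 64 51 65
f 64 65 53
f 65 51 52
f 65 52 53



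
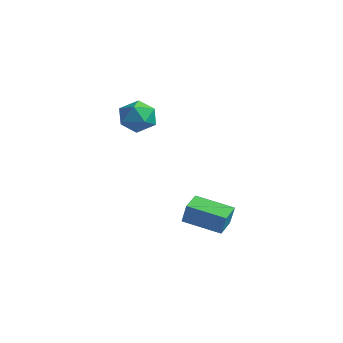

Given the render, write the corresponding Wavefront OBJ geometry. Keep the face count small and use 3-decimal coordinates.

v 2.307 -1.626 -2.705
v 2.683 -1.665 -1.736
v 1.783 -0.808 -2.468
v 2.159 -0.848 -1.499
v 3.641 -0.632 -3.181
v 4.017 -0.672 -2.212
v 3.117 0.185 -2.944
v 3.493 0.146 -1.975
v 0.413 -1.753 2.863
v 1.123 -2.123 3.26
v 0.057 -3.037 2.3
v 0.767 -3.407 2.697
v 0.079 -3.121 3.19
v 0.298 -2.328 3.537
v 0.882 -2.832 2.023
v 1.101 -2.039 2.37
v 1.413 -2.79 2.74
v 0.916 -2.969 3.462
v 0.264 -2.191 2.098
v -0.233 -2.37 2.82
f 2 4 1
f 5 2 1
f 1 4 3
f 3 5 1
f 2 8 4
f 6 2 5
f 6 8 2
f 4 8 3
f 7 5 3
f 3 8 7
f 7 6 5
f 8 6 7
f 9 20 14
f 9 14 10
f 9 10 16
f 9 16 19
f 9 19 20
f 10 14 18
f 14 20 13
f 20 19 11
f 19 16 15
f 16 10 17
f 12 18 13
f 12 13 11
f 12 11 15
f 12 15 17
f 12 17 18
f 13 18 14
f 11 13 20
f 15 11 19
f 17 15 16
f 18 17 10



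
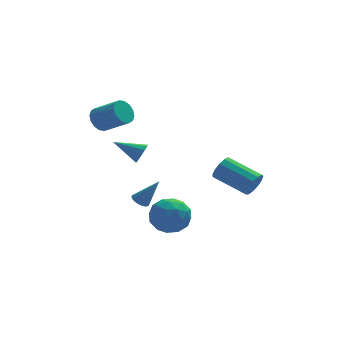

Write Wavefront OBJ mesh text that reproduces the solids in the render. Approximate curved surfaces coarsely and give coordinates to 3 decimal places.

v 3.645 -3.231 0.016
v 4.043 -3.141 0.681
v 2.492 -1.819 1.429
v 2.095 -1.909 0.764
v 4.182 -2.824 0.41
v 2.631 -1.502 1.158
v 4.15 -2.637 0.014
v 2.6 -1.315 0.761
v 3.959 -2.638 -0.382
v 2.408 -1.316 0.366
v 3.668 -2.827 -0.651
v 2.117 -1.506 0.097
v 3.369 -3.145 -0.708
v 1.819 -1.823 0.039
v 3.158 -3.49 -0.536
v 1.608 -2.168 0.212
v 3.102 -3.752 -0.188
v 1.552 -2.431 0.56
v 3.218 -3.849 0.225
v 1.668 -2.528 0.972
v 3.47 -3.75 0.571
v 1.92 -2.429 1.319
v 3.777 -3.486 0.741
v 2.227 -2.164 1.489
v -0.597 -0.681 -2.584
v -0.216 -1.196 -3.634
v -1.004 -2.484 -1.846
v -0.623 -2.999 -2.896
v 0.189 -2.457 -2.148
v 0.44 -1.342 -2.604
v -1.66 -2.338 -2.876
v -1.409 -1.223 -3.332
v -0.873 -2.22 -3.815
v 0.269 -2.294 -3.365
v -1.489 -1.386 -2.115
v -0.347 -1.46 -1.665
v -0.371 -0.78 -3.174
v -0.849 -2.9 -2.306
v -0.372 -2.581 -1.866
v -0.148 -2.884 -2.484
v 0.015 -0.866 -2.568
v 0.239 -1.169 -3.186
v 0.477 -1.91 -2.312
v -1.459 -2.511 -2.294
v -1.235 -2.814 -2.912
v -1.072 -0.796 -2.996
v -0.848 -1.099 -3.614
v -1.697 -1.77 -3.168
v -0.534 -1.685 -3.897
v -0.773 -2.745 -3.463
v -1.382 -2.356 -3.452
v -1.234 -1.701 -3.72
v 0.138 -1.728 -3.633
v -0.101 -2.788 -3.199
v 0.376 -2.469 -2.759
v 0.524 -1.814 -3.027
v -0.248 -2.33 -3.739
v -1.119 -0.892 -2.281
v -1.358 -1.952 -1.847
v -1.744 -1.866 -2.453
v -1.596 -1.211 -2.721
v -0.447 -0.935 -2.017
v -0.686 -1.995 -1.583
v 0.014 -1.979 -1.76
v 0.162 -1.324 -2.028
v -0.972 -1.35 -1.741
v -1.889 0.452 -2.749
v -1.467 0.227 -3.059
v -0.891 0.228 -1.231
v -1.413 0.443 -3.063
v -1.432 0.66 -3.019
v -1.52 0.845 -2.933
v -1.665 0.971 -2.82
v -1.843 1.017 -2.696
v -2.029 0.978 -2.58
v -2.193 0.858 -2.489
v -2.311 0.676 -2.438
v -2.365 0.46 -2.435
v -2.346 0.243 -2.479
v -2.257 0.058 -2.564
v -2.113 -0.068 -2.678
v -1.934 -0.114 -2.802
v -1.749 -0.074 -2.918
v -1.585 0.045 -3.009
v -3.958 0.946 3.403
v -3.407 1.504 3.202
v -2.211 0.653 4.116
v -2.762 0.094 4.317
v -3.579 1.645 3.558
v -2.382 0.793 4.472
v -3.852 1.598 3.872
v -2.656 0.746 4.786
v -4.154 1.376 4.061
v -2.958 0.524 4.975
v -4.404 1.039 4.073
v -3.207 0.188 4.987
v -4.534 0.677 3.906
v -3.337 -0.174 4.82
v -4.509 0.387 3.604
v -3.313 -0.464 4.518
v -4.338 0.247 3.248
v -3.141 -0.605 4.162
v -4.064 0.294 2.934
v -2.868 -0.558 3.848
v -3.762 0.516 2.745
v -2.566 -0.336 3.659
v -3.513 0.852 2.733
v -2.316 0.001 3.647
v -3.383 1.214 2.9
v -2.186 0.363 3.814
v -2.285 -3.195 2.803
v -1.941 -2.955 3.312
v -3.695 -2.685 3.517
v -1.967 -2.68 3.064
v -2.094 -2.568 2.733
v -2.282 -2.655 2.424
v -2.471 -2.914 2.236
v -2.601 -3.262 2.227
v -2.631 -3.589 2.402
v -2.552 -3.791 2.704
v -2.387 -3.804 3.037
v -2.191 -3.623 3.296
v -2.024 -3.307 3.399
f 2 1 5
f 2 5 3
f 3 5 6
f 3 6 4
f 5 1 7
f 5 7 6
f 6 7 8
f 6 8 4
f 7 1 9
f 7 9 8
f 8 9 10
f 8 10 4
f 9 1 11
f 9 11 10
f 10 11 12
f 10 12 4
f 11 1 13
f 11 13 12
f 12 13 14
f 12 14 4
f 13 1 15
f 13 15 14
f 14 15 16
f 14 16 4
f 15 1 17
f 15 17 16
f 16 17 18
f 16 18 4
f 17 1 19
f 17 19 18
f 18 19 20
f 18 20 4
f 19 1 21
f 19 21 20
f 20 21 22
f 20 22 4
f 21 1 23
f 21 23 22
f 22 23 24
f 22 24 4
f 23 1 2
f 23 2 24
f 24 2 3
f 24 3 4
f 25 62 41
f 62 36 65
f 41 65 30
f 62 65 41
f 25 41 37
f 41 30 42
f 37 42 26
f 41 42 37
f 25 37 46
f 37 26 47
f 46 47 32
f 37 47 46
f 25 46 58
f 46 32 61
f 58 61 35
f 46 61 58
f 25 58 62
f 58 35 66
f 62 66 36
f 58 66 62
f 26 42 53
f 42 30 56
f 53 56 34
f 42 56 53
f 30 65 43
f 65 36 64
f 43 64 29
f 65 64 43
f 36 66 63
f 66 35 59
f 63 59 27
f 66 59 63
f 35 61 60
f 61 32 48
f 60 48 31
f 61 48 60
f 32 47 52
f 47 26 49
f 52 49 33
f 47 49 52
f 28 54 40
f 54 34 55
f 40 55 29
f 54 55 40
f 28 40 38
f 40 29 39
f 38 39 27
f 40 39 38
f 28 38 45
f 38 27 44
f 45 44 31
f 38 44 45
f 28 45 50
f 45 31 51
f 50 51 33
f 45 51 50
f 28 50 54
f 50 33 57
f 54 57 34
f 50 57 54
f 29 55 43
f 55 34 56
f 43 56 30
f 55 56 43
f 27 39 63
f 39 29 64
f 63 64 36
f 39 64 63
f 31 44 60
f 44 27 59
f 60 59 35
f 44 59 60
f 33 51 52
f 51 31 48
f 52 48 32
f 51 48 52
f 34 57 53
f 57 33 49
f 53 49 26
f 57 49 53
f 68 67 70
f 68 70 69
f 70 67 71
f 70 71 69
f 71 67 72
f 71 72 69
f 72 67 73
f 72 73 69
f 73 67 74
f 73 74 69
f 74 67 75
f 74 75 69
f 75 67 76
f 75 76 69
f 76 67 77
f 76 77 69
f 77 67 78
f 77 78 69
f 78 67 79
f 78 79 69
f 79 67 80
f 79 80 69
f 80 67 81
f 80 81 69
f 81 67 82
f 81 82 69
f 82 67 83
f 82 83 69
f 83 67 84
f 83 84 69
f 84 67 68
f 84 68 69
f 86 85 89
f 86 89 87
f 87 89 90
f 87 90 88
f 89 85 91
f 89 91 90
f 90 91 92
f 90 92 88
f 91 85 93
f 91 93 92
f 92 93 94
f 92 94 88
f 93 85 95
f 93 95 94
f 94 95 96
f 94 96 88
f 95 85 97
f 95 97 96
f 96 97 98
f 96 98 88
f 97 85 99
f 97 99 98
f 98 99 100
f 98 100 88
f 99 85 101
f 99 101 100
f 100 101 102
f 100 102 88
f 101 85 103
f 101 103 102
f 102 103 104
f 102 104 88
f 103 85 105
f 103 105 104
f 104 105 106
f 104 106 88
f 105 85 107
f 105 107 106
f 106 107 108
f 106 108 88
f 107 85 109
f 107 109 108
f 108 109 110
f 108 110 88
f 109 85 86
f 109 86 110
f 110 86 87
f 110 87 88
f 112 111 114
f 112 114 113
f 114 111 115
f 114 115 113
f 115 111 116
f 115 116 113
f 116 111 117
f 116 117 113
f 117 111 118
f 117 118 113
f 118 111 119
f 118 119 113
f 119 111 120
f 119 120 113
f 120 111 121
f 120 121 113
f 121 111 122
f 121 122 113
f 122 111 123
f 122 123 113
f 123 111 112
f 123 112 113



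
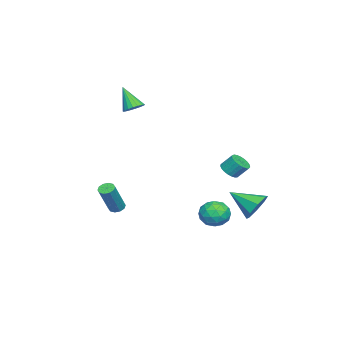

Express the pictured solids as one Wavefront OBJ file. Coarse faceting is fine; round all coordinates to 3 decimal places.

v 3.12 4.126 -2.328
v 3.831 4.432 -1.73
v 4.049 2.948 -2.83
v 4.76 3.254 -2.232
v 3.945 2.859 -1.862
v 3.371 3.587 -1.551
v 4.509 3.793 -3.009
v 3.935 4.521 -2.698
v 4.689 4.226 -2.151
v 4.341 3.649 -1.442
v 3.539 3.731 -3.118
v 3.191 3.154 -2.409
v 3.394 4.382 -1.985
v 4.486 2.998 -2.575
v 4.007 2.766 -2.358
v 4.425 2.945 -2.006
v 3.124 3.886 -1.88
v 3.542 4.066 -1.528
v 3.609 3.141 -1.606
v 4.338 3.314 -3.032
v 4.756 3.494 -2.68
v 3.455 4.435 -2.554
v 3.873 4.614 -2.202
v 4.271 4.239 -2.954
v 4.316 4.441 -1.88
v 4.862 3.748 -2.176
v 4.715 4.065 -2.632
v 4.377 4.493 -2.45
v 4.112 4.102 -1.464
v 4.658 3.409 -1.759
v 4.179 3.177 -1.542
v 3.841 3.605 -1.359
v 4.616 3.981 -1.711
v 3.222 3.971 -2.801
v 3.768 3.278 -3.096
v 4.039 3.775 -3.201
v 3.701 4.203 -3.018
v 3.018 3.632 -2.384
v 3.564 2.939 -2.68
v 3.503 2.887 -2.11
v 3.165 3.315 -1.928
v 3.264 3.399 -2.849
v -2.592 -3.336 3.167
v -1.942 -3.169 3.429
v -2.988 -4.184 4.693
v -2.122 -2.92 3.521
v -2.394 -2.754 3.542
v -2.706 -2.702 3.49
v -2.996 -2.776 3.373
v -3.205 -2.961 3.216
v -3.292 -3.22 3.049
v -3.241 -3.502 2.906
v -3.062 -3.751 2.814
v -2.789 -3.918 2.792
v -2.477 -3.969 2.845
v -2.188 -3.895 2.961
v -1.979 -3.71 3.119
v -1.891 -3.451 3.286
v -2.367 4.428 -4.045
v -1.496 4.701 -3.45
v -2.493 2.672 -3.055
v -2.211 4.95 -3.101
v -3.018 4.893 -3.306
v -3.443 4.563 -3.943
v -3.238 4.155 -4.641
v -2.522 3.906 -4.99
v -1.715 3.963 -4.785
v -1.29 4.292 -4.148
v 0.588 3.552 -0.128
v 0.895 3.101 0.279
v 0.859 3.778 1.055
v 0.552 4.228 0.648
v 1.115 3.24 0.168
v 1.079 3.916 0.944
v 1.244 3.433 0.006
v 1.208 4.109 0.782
v 1.259 3.646 -0.179
v 1.224 4.322 0.597
v 1.159 3.843 -0.355
v 1.123 4.519 0.421
v 0.96 3.989 -0.492
v 0.924 4.666 0.284
v 0.696 4.06 -0.566
v 0.661 4.737 0.21
v 0.414 4.043 -0.564
v 0.378 4.72 0.212
v 0.162 3.942 -0.487
v 0.126 4.618 0.289
v -0.017 3.772 -0.348
v -0.052 4.449 0.428
v -0.091 3.565 -0.17
v -0.126 4.241 0.606
v -0.047 3.355 0.014
v -0.083 4.031 0.79
v 0.106 3.179 0.174
v 0.07 3.856 0.95
v 0.342 3.068 0.282
v 0.307 3.745 1.058
v 0.621 3.041 0.319
v 0.586 3.717 1.095
v 2.415 -2.645 -3.085
v 2.778 -2.318 -3.262
v 3.889 -2.548 -1.412
v 3.525 -2.875 -1.235
v 2.556 -2.145 -3.107
v 3.666 -2.375 -1.257
v 2.28 -2.163 -2.944
v 3.39 -2.393 -1.094
v 2.055 -2.365 -2.834
v 3.166 -2.595 -0.984
v 1.968 -2.674 -2.82
v 3.079 -2.905 -0.97
v 2.051 -2.972 -2.908
v 3.162 -3.202 -1.058
v 2.274 -3.145 -3.063
v 3.384 -3.375 -1.213
v 2.55 -3.127 -3.226
v 3.66 -3.357 -1.376
v 2.774 -2.925 -3.336
v 3.885 -3.155 -1.486
v 2.861 -2.615 -3.35
v 3.972 -2.846 -1.5
f 1 38 17
f 38 12 41
f 17 41 6
f 38 41 17
f 1 17 13
f 17 6 18
f 13 18 2
f 17 18 13
f 1 13 22
f 13 2 23
f 22 23 8
f 13 23 22
f 1 22 34
f 22 8 37
f 34 37 11
f 22 37 34
f 1 34 38
f 34 11 42
f 38 42 12
f 34 42 38
f 2 18 29
f 18 6 32
f 29 32 10
f 18 32 29
f 6 41 19
f 41 12 40
f 19 40 5
f 41 40 19
f 12 42 39
f 42 11 35
f 39 35 3
f 42 35 39
f 11 37 36
f 37 8 24
f 36 24 7
f 37 24 36
f 8 23 28
f 23 2 25
f 28 25 9
f 23 25 28
f 4 30 16
f 30 10 31
f 16 31 5
f 30 31 16
f 4 16 14
f 16 5 15
f 14 15 3
f 16 15 14
f 4 14 21
f 14 3 20
f 21 20 7
f 14 20 21
f 4 21 26
f 21 7 27
f 26 27 9
f 21 27 26
f 4 26 30
f 26 9 33
f 30 33 10
f 26 33 30
f 5 31 19
f 31 10 32
f 19 32 6
f 31 32 19
f 3 15 39
f 15 5 40
f 39 40 12
f 15 40 39
f 7 20 36
f 20 3 35
f 36 35 11
f 20 35 36
f 9 27 28
f 27 7 24
f 28 24 8
f 27 24 28
f 10 33 29
f 33 9 25
f 29 25 2
f 33 25 29
f 44 43 46
f 44 46 45
f 46 43 47
f 46 47 45
f 47 43 48
f 47 48 45
f 48 43 49
f 48 49 45
f 49 43 50
f 49 50 45
f 50 43 51
f 50 51 45
f 51 43 52
f 51 52 45
f 52 43 53
f 52 53 45
f 53 43 54
f 53 54 45
f 54 43 55
f 54 55 45
f 55 43 56
f 55 56 45
f 56 43 57
f 56 57 45
f 57 43 58
f 57 58 45
f 58 43 44
f 58 44 45
f 60 59 62
f 60 62 61
f 62 59 63
f 62 63 61
f 63 59 64
f 63 64 61
f 64 59 65
f 64 65 61
f 65 59 66
f 65 66 61
f 66 59 67
f 66 67 61
f 67 59 68
f 67 68 61
f 68 59 60
f 68 60 61
f 70 69 73
f 70 73 71
f 71 73 74
f 71 74 72
f 73 69 75
f 73 75 74
f 74 75 76
f 74 76 72
f 75 69 77
f 75 77 76
f 76 77 78
f 76 78 72
f 77 69 79
f 77 79 78
f 78 79 80
f 78 80 72
f 79 69 81
f 79 81 80
f 80 81 82
f 80 82 72
f 81 69 83
f 81 83 82
f 82 83 84
f 82 84 72
f 83 69 85
f 83 85 84
f 84 85 86
f 84 86 72
f 85 69 87
f 85 87 86
f 86 87 88
f 86 88 72
f 87 69 89
f 87 89 88
f 88 89 90
f 88 90 72
f 89 69 91
f 89 91 90
f 90 91 92
f 90 92 72
f 91 69 93
f 91 93 92
f 92 93 94
f 92 94 72
f 93 69 95
f 93 95 94
f 94 95 96
f 94 96 72
f 95 69 97
f 95 97 96
f 96 97 98
f 96 98 72
f 97 69 99
f 97 99 98
f 98 99 100
f 98 100 72
f 99 69 70
f 99 70 100
f 100 70 71
f 100 71 72
f 102 101 105
f 102 105 103
f 103 105 106
f 103 106 104
f 105 101 107
f 105 107 106
f 106 107 108
f 106 108 104
f 107 101 109
f 107 109 108
f 108 109 110
f 108 110 104
f 109 101 111
f 109 111 110
f 110 111 112
f 110 112 104
f 111 101 113
f 111 113 112
f 112 113 114
f 112 114 104
f 113 101 115
f 113 115 114
f 114 115 116
f 114 116 104
f 115 101 117
f 115 117 116
f 116 117 118
f 116 118 104
f 117 101 119
f 117 119 118
f 118 119 120
f 118 120 104
f 119 101 121
f 119 121 120
f 120 121 122
f 120 122 104
f 121 101 102
f 121 102 122
f 122 102 103
f 122 103 104



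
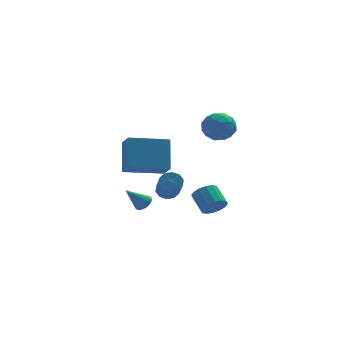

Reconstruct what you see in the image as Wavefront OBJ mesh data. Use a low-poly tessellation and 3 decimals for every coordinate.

v -4.503 -0.377 0.979
v -4.323 -1.41 1.695
v -4.371 0.695 2.493
v -4.191 -0.338 3.209
v -2.469 -0.222 0.691
v -2.289 -1.255 1.407
v -2.337 0.85 2.205
v -2.157 -0.183 2.921
v 0.493 2.841 -3.09
v 0.826 2.529 -2.507
v 0.479 3.467 -1.807
v 0.147 3.779 -2.39
v 1.095 2.749 -2.668
v 0.748 3.687 -1.969
v 1.202 2.994 -2.943
v 0.856 3.932 -2.243
v 1.12 3.198 -3.257
v 0.773 4.135 -2.557
v 0.87 3.306 -3.526
v 0.523 4.243 -2.826
v 0.519 3.289 -3.678
v 0.172 4.227 -2.979
v 0.161 3.153 -3.673
v -0.186 4.091 -2.973
v -0.108 2.933 -3.511
v -0.455 3.871 -2.812
v -0.216 2.688 -3.237
v -0.562 3.626 -2.537
v -0.133 2.485 -2.923
v -0.48 3.422 -2.223
v 0.117 2.377 -2.654
v -0.23 3.314 -1.954
v 0.468 2.393 -2.501
v 0.121 3.331 -1.802
v -0.003 0.539 3.987
v 0.607 0.42 3.316
v -0.247 -0.92 4.024
v 0.363 -1.039 3.353
v 0.642 -0.778 4.184
v 0.793 0.124 4.161
v -0.433 -0.624 3.179
v -0.282 0.278 3.156
v 0.342 -0.299 2.817
v 1.006 -0.394 3.438
v -0.646 -0.106 3.902
v 0.018 -0.201 4.523
v 0.324 0.608 3.648
v 0.036 -1.108 3.692
v 0.2 -0.954 4.18
v 0.559 -1.024 3.786
v 0.433 0.434 4.145
v 0.791 0.364 3.751
v 0.812 -0.341 4.261
v -0.431 -0.864 3.589
v -0.073 -0.934 3.195
v -0.199 0.524 3.554
v 0.16 0.454 3.16
v -0.452 -0.159 3.079
v 0.526 0.115 2.96
v 0.383 -0.743 2.982
v -0.085 -0.498 2.88
v 0.004 0.032 2.866
v 0.917 0.059 3.326
v 0.773 -0.799 3.348
v 0.937 -0.645 3.836
v 1.026 -0.115 3.823
v 0.761 -0.363 3.032
v -0.413 0.299 3.992
v -0.557 -0.559 4.014
v -0.666 -0.385 3.517
v -0.577 0.145 3.504
v -0.023 0.243 4.358
v -0.166 -0.615 4.38
v 0.356 -0.532 4.474
v 0.445 -0.002 4.46
v -0.401 -0.137 4.308
v -1.834 3.141 -1.86
v -1.382 3.397 -1.521
v -1.415 1.815 -0.281
v -1.866 1.559 -0.62
v -1.718 3.515 -1.379
v -1.75 1.933 -0.14
v -2.098 3.49 -1.421
v -2.131 1.908 -0.181
v -2.377 3.332 -1.63
v -2.41 1.75 -0.391
v -2.449 3.101 -1.927
v -2.481 1.519 -0.688
v -2.285 2.885 -2.199
v -2.318 1.303 -0.959
v -1.95 2.767 -2.34
v -1.982 1.185 -1.101
v -1.569 2.792 -2.299
v -1.602 1.21 -1.059
v -1.29 2.95 -2.089
v -1.323 1.368 -0.85
v -1.219 3.181 -1.792
v -1.251 1.599 -0.553
v -3.026 3.477 -2.852
v -2.688 3.696 -2.491
v -3.954 3.123 -1.768
v -2.818 3.87 -2.546
v -2.984 3.977 -2.653
v -3.157 3.997 -2.795
v -3.308 3.927 -2.946
v -3.409 3.78 -3.082
v -3.444 3.579 -3.177
v -3.407 3.362 -3.216
v -3.304 3.163 -3.192
v -3.153 3.02 -3.11
v -2.979 2.955 -2.982
v -2.814 2.98 -2.832
v -2.686 3.091 -2.686
v -2.616 3.269 -2.568
v -2.617 3.483 -2.499
f 2 4 1
f 5 2 1
f 1 4 3
f 3 5 1
f 2 8 4
f 6 2 5
f 6 8 2
f 4 8 3
f 7 5 3
f 3 8 7
f 7 6 5
f 8 6 7
f 10 9 13
f 10 13 11
f 11 13 14
f 11 14 12
f 13 9 15
f 13 15 14
f 14 15 16
f 14 16 12
f 15 9 17
f 15 17 16
f 16 17 18
f 16 18 12
f 17 9 19
f 17 19 18
f 18 19 20
f 18 20 12
f 19 9 21
f 19 21 20
f 20 21 22
f 20 22 12
f 21 9 23
f 21 23 22
f 22 23 24
f 22 24 12
f 23 9 25
f 23 25 24
f 24 25 26
f 24 26 12
f 25 9 27
f 25 27 26
f 26 27 28
f 26 28 12
f 27 9 29
f 27 29 28
f 28 29 30
f 28 30 12
f 29 9 31
f 29 31 30
f 30 31 32
f 30 32 12
f 31 9 33
f 31 33 32
f 32 33 34
f 32 34 12
f 33 9 10
f 33 10 34
f 34 10 11
f 34 11 12
f 35 72 51
f 72 46 75
f 51 75 40
f 72 75 51
f 35 51 47
f 51 40 52
f 47 52 36
f 51 52 47
f 35 47 56
f 47 36 57
f 56 57 42
f 47 57 56
f 35 56 68
f 56 42 71
f 68 71 45
f 56 71 68
f 35 68 72
f 68 45 76
f 72 76 46
f 68 76 72
f 36 52 63
f 52 40 66
f 63 66 44
f 52 66 63
f 40 75 53
f 75 46 74
f 53 74 39
f 75 74 53
f 46 76 73
f 76 45 69
f 73 69 37
f 76 69 73
f 45 71 70
f 71 42 58
f 70 58 41
f 71 58 70
f 42 57 62
f 57 36 59
f 62 59 43
f 57 59 62
f 38 64 50
f 64 44 65
f 50 65 39
f 64 65 50
f 38 50 48
f 50 39 49
f 48 49 37
f 50 49 48
f 38 48 55
f 48 37 54
f 55 54 41
f 48 54 55
f 38 55 60
f 55 41 61
f 60 61 43
f 55 61 60
f 38 60 64
f 60 43 67
f 64 67 44
f 60 67 64
f 39 65 53
f 65 44 66
f 53 66 40
f 65 66 53
f 37 49 73
f 49 39 74
f 73 74 46
f 49 74 73
f 41 54 70
f 54 37 69
f 70 69 45
f 54 69 70
f 43 61 62
f 61 41 58
f 62 58 42
f 61 58 62
f 44 67 63
f 67 43 59
f 63 59 36
f 67 59 63
f 78 77 81
f 78 81 79
f 79 81 82
f 79 82 80
f 81 77 83
f 81 83 82
f 82 83 84
f 82 84 80
f 83 77 85
f 83 85 84
f 84 85 86
f 84 86 80
f 85 77 87
f 85 87 86
f 86 87 88
f 86 88 80
f 87 77 89
f 87 89 88
f 88 89 90
f 88 90 80
f 89 77 91
f 89 91 90
f 90 91 92
f 90 92 80
f 91 77 93
f 91 93 92
f 92 93 94
f 92 94 80
f 93 77 95
f 93 95 94
f 94 95 96
f 94 96 80
f 95 77 97
f 95 97 96
f 96 97 98
f 96 98 80
f 97 77 78
f 97 78 98
f 98 78 79
f 98 79 80
f 100 99 102
f 100 102 101
f 102 99 103
f 102 103 101
f 103 99 104
f 103 104 101
f 104 99 105
f 104 105 101
f 105 99 106
f 105 106 101
f 106 99 107
f 106 107 101
f 107 99 108
f 107 108 101
f 108 99 109
f 108 109 101
f 109 99 110
f 109 110 101
f 110 99 111
f 110 111 101
f 111 99 112
f 111 112 101
f 112 99 113
f 112 113 101
f 113 99 114
f 113 114 101
f 114 99 115
f 114 115 101
f 115 99 100
f 115 100 101



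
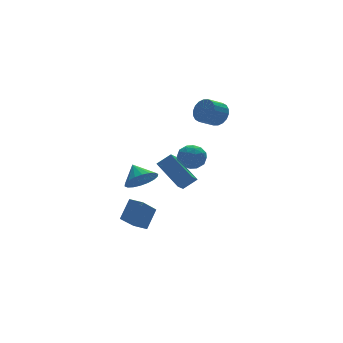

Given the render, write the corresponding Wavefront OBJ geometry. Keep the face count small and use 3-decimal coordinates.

v -3.939 -2.838 2.36
v -3.295 -2.311 1.77
v -4.021 -1.842 3.16
v -3.701 -2.205 1.596
v -4.154 -2.224 1.574
v -4.564 -2.365 1.707
v -4.851 -2.6 1.97
v -4.957 -2.882 2.31
v -4.861 -3.155 2.66
v -4.583 -3.365 2.95
v -4.177 -3.471 3.124
v -3.724 -3.451 3.146
v -3.313 -3.311 3.013
v -3.027 -3.076 2.75
v -2.921 -2.794 2.41
v -3.017 -2.521 2.06
v 1.551 3.268 1.043
v 2.483 3.045 0.909
v 1.137 1.855 0.511
v 2.069 1.632 0.377
v 1.718 1.729 1.274
v 1.975 2.602 1.602
v 1.645 2.298 -0.182
v 1.902 3.171 0.146
v 2.541 2.445 0.152
v 2.586 2.094 1.052
v 1.034 2.806 0.368
v 1.079 2.455 1.268
v 2.054 3.28 1.022
v 1.566 1.62 0.398
v 1.36 1.676 0.925
v 1.908 1.545 0.846
v 1.755 3.02 1.43
v 2.302 2.889 1.351
v 1.853 2.115 1.566
v 1.318 2.011 0.069
v 1.865 1.88 -0.01
v 1.712 3.355 0.574
v 2.26 3.224 0.495
v 1.767 2.785 -0.146
v 2.635 2.797 0.499
v 2.392 1.967 0.186
v 2.143 2.358 -0.143
v 2.294 2.871 0.05
v 2.662 2.59 1.028
v 2.418 1.76 0.715
v 2.213 1.817 1.242
v 2.363 2.33 1.435
v 2.696 2.238 0.583
v 1.202 3.14 0.705
v 0.958 2.31 0.392
v 1.257 2.57 -0.015
v 1.407 3.083 0.178
v 1.228 2.933 1.234
v 0.985 2.103 0.921
v 1.326 2.029 1.37
v 1.477 2.542 1.563
v 0.924 2.662 0.837
v -3.416 -0.574 -2.474
v -4.656 -1.473 -1.189
v -2.589 -0.063 -1.319
v -3.83 -0.962 -0.033
v -2.91 -1.318 -2.507
v -4.151 -2.217 -1.221
v -2.084 -0.807 -1.351
v -3.324 -1.706 -0.066
v -1.052 -3.355 2.203
v -1.519 -1.585 3.331
v -1.851 -3.144 1.541
v -2.318 -1.374 2.668
v -0.482 -2.866 1.672
v -0.949 -1.096 2.799
v -1.281 -2.655 1.009
v -1.748 -0.885 2.137
v 4.335 3.981 3.183
v 4.76 3.418 3.757
v 3.691 3.216 4.351
v 3.265 3.779 3.777
v 4.795 3.777 3.941
v 3.725 3.575 4.535
v 4.738 4.176 3.975
v 3.668 3.974 4.569
v 4.601 4.537 3.852
v 3.532 4.335 4.446
v 4.412 4.788 3.596
v 3.343 4.586 4.19
v 4.207 4.879 3.259
v 3.138 4.677 3.853
v 4.028 4.792 2.906
v 2.959 4.59 3.5
v 3.909 4.544 2.609
v 2.84 4.342 3.203
v 3.875 4.185 2.425
v 2.805 3.983 3.019
v 3.932 3.786 2.391
v 2.862 3.584 2.985
v 4.068 3.425 2.514
v 2.999 3.223 3.108
v 4.257 3.174 2.77
v 3.188 2.972 3.364
v 4.462 3.083 3.107
v 3.393 2.881 3.701
v 4.641 3.17 3.46
v 3.572 2.968 4.054
f 2 1 4
f 2 4 3
f 4 1 5
f 4 5 3
f 5 1 6
f 5 6 3
f 6 1 7
f 6 7 3
f 7 1 8
f 7 8 3
f 8 1 9
f 8 9 3
f 9 1 10
f 9 10 3
f 10 1 11
f 10 11 3
f 11 1 12
f 11 12 3
f 12 1 13
f 12 13 3
f 13 1 14
f 13 14 3
f 14 1 15
f 14 15 3
f 15 1 16
f 15 16 3
f 16 1 2
f 16 2 3
f 17 54 33
f 54 28 57
f 33 57 22
f 54 57 33
f 17 33 29
f 33 22 34
f 29 34 18
f 33 34 29
f 17 29 38
f 29 18 39
f 38 39 24
f 29 39 38
f 17 38 50
f 38 24 53
f 50 53 27
f 38 53 50
f 17 50 54
f 50 27 58
f 54 58 28
f 50 58 54
f 18 34 45
f 34 22 48
f 45 48 26
f 34 48 45
f 22 57 35
f 57 28 56
f 35 56 21
f 57 56 35
f 28 58 55
f 58 27 51
f 55 51 19
f 58 51 55
f 27 53 52
f 53 24 40
f 52 40 23
f 53 40 52
f 24 39 44
f 39 18 41
f 44 41 25
f 39 41 44
f 20 46 32
f 46 26 47
f 32 47 21
f 46 47 32
f 20 32 30
f 32 21 31
f 30 31 19
f 32 31 30
f 20 30 37
f 30 19 36
f 37 36 23
f 30 36 37
f 20 37 42
f 37 23 43
f 42 43 25
f 37 43 42
f 20 42 46
f 42 25 49
f 46 49 26
f 42 49 46
f 21 47 35
f 47 26 48
f 35 48 22
f 47 48 35
f 19 31 55
f 31 21 56
f 55 56 28
f 31 56 55
f 23 36 52
f 36 19 51
f 52 51 27
f 36 51 52
f 25 43 44
f 43 23 40
f 44 40 24
f 43 40 44
f 26 49 45
f 49 25 41
f 45 41 18
f 49 41 45
f 60 62 59
f 63 60 59
f 59 62 61
f 61 63 59
f 60 66 62
f 64 60 63
f 64 66 60
f 62 66 61
f 65 63 61
f 61 66 65
f 65 64 63
f 66 64 65
f 68 70 67
f 71 68 67
f 67 70 69
f 69 71 67
f 68 74 70
f 72 68 71
f 72 74 68
f 70 74 69
f 73 71 69
f 69 74 73
f 73 72 71
f 74 72 73
f 76 75 79
f 76 79 77
f 77 79 80
f 77 80 78
f 79 75 81
f 79 81 80
f 80 81 82
f 80 82 78
f 81 75 83
f 81 83 82
f 82 83 84
f 82 84 78
f 83 75 85
f 83 85 84
f 84 85 86
f 84 86 78
f 85 75 87
f 85 87 86
f 86 87 88
f 86 88 78
f 87 75 89
f 87 89 88
f 88 89 90
f 88 90 78
f 89 75 91
f 89 91 90
f 90 91 92
f 90 92 78
f 91 75 93
f 91 93 92
f 92 93 94
f 92 94 78
f 93 75 95
f 93 95 94
f 94 95 96
f 94 96 78
f 95 75 97
f 95 97 96
f 96 97 98
f 96 98 78
f 97 75 99
f 97 99 98
f 98 99 100
f 98 100 78
f 99 75 101
f 99 101 100
f 100 101 102
f 100 102 78
f 101 75 103
f 101 103 102
f 102 103 104
f 102 104 78
f 103 75 76
f 103 76 104
f 104 76 77
f 104 77 78



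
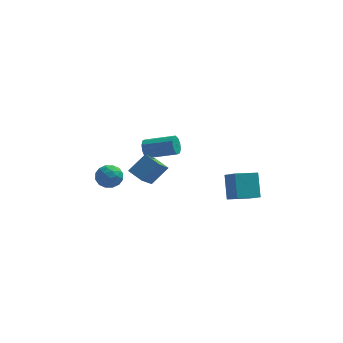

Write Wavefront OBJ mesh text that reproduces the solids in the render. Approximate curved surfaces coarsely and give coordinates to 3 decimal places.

v -1.54 1.769 -1.665
v -1.32 2.049 -2.185
v 0.339 1.771 -1.635
v 0.12 1.491 -1.115
v -1.365 2.322 -1.912
v 0.294 2.044 -1.361
v -1.477 2.384 -1.544
v 0.182 2.106 -0.993
v -1.613 2.211 -1.222
v 0.046 1.933 -0.672
v -1.72 1.869 -1.07
v -0.061 1.592 -0.52
v -1.759 1.489 -1.145
v -0.1 1.211 -0.595
v -1.714 1.216 -1.419
v -0.055 0.938 -0.868
v -1.602 1.154 -1.787
v 0.057 0.876 -1.236
v -1.466 1.327 -2.108
v 0.193 1.049 -1.558
v -1.359 1.668 -2.26
v 0.3 1.391 -1.71
v 2.88 -4.118 -1.35
v 2.742 -3.175 -0.154
v 4.054 -3.624 -1.606
v 3.917 -2.68 -0.409
v 3.403 -4.98 -0.611
v 3.266 -4.036 0.586
v 4.578 -4.485 -0.866
v 4.44 -3.542 0.33
v -1.395 -5.086 0.696
v -2.101 -4.578 1.053
v -0.977 -3.533 -0.686
v -1.683 -3.026 -0.329
v -0.557 -4.534 1.569
v -1.263 -4.027 1.926
v -0.139 -2.982 0.187
v -0.845 -2.474 0.544
v -3.67 0.965 -2.548
v -3.147 1.011 -3.164
v -3.753 -0.331 -2.716
v -3.23 -0.285 -3.332
v -2.978 -0.147 -2.575
v -2.926 0.655 -2.472
v -3.974 0.025 -3.408
v -3.922 0.827 -3.305
v -3.335 0.431 -3.696
v -2.719 0.324 -3.181
v -4.181 0.356 -2.699
v -3.565 0.249 -2.184
v -3.401 1.102 -2.841
v -3.499 -0.422 -3.039
v -3.351 -0.341 -2.594
v -3.043 -0.314 -2.956
v -3.271 0.892 -2.434
v -2.964 0.92 -2.796
v -2.864 0.239 -2.45
v -3.936 -0.24 -3.084
v -3.629 -0.212 -3.446
v -3.857 0.994 -2.924
v -3.549 1.021 -3.286
v -4.036 0.441 -3.43
v -3.204 0.788 -3.516
v -3.253 0.026 -3.615
v -3.69 0.208 -3.66
v -3.66 0.679 -3.599
v -2.842 0.725 -3.213
v -2.891 -0.037 -3.312
v -2.743 0.045 -2.867
v -2.712 0.516 -2.806
v -2.952 0.384 -3.526
v -4.009 0.717 -2.568
v -4.058 -0.045 -2.667
v -4.188 0.164 -3.074
v -4.157 0.635 -3.013
v -3.647 0.654 -2.265
v -3.696 -0.108 -2.364
v -3.24 0.001 -2.281
v -3.21 0.472 -2.22
v -3.948 0.296 -2.354
f 2 1 5
f 2 5 3
f 3 5 6
f 3 6 4
f 5 1 7
f 5 7 6
f 6 7 8
f 6 8 4
f 7 1 9
f 7 9 8
f 8 9 10
f 8 10 4
f 9 1 11
f 9 11 10
f 10 11 12
f 10 12 4
f 11 1 13
f 11 13 12
f 12 13 14
f 12 14 4
f 13 1 15
f 13 15 14
f 14 15 16
f 14 16 4
f 15 1 17
f 15 17 16
f 16 17 18
f 16 18 4
f 17 1 19
f 17 19 18
f 18 19 20
f 18 20 4
f 19 1 21
f 19 21 20
f 20 21 22
f 20 22 4
f 21 1 2
f 21 2 22
f 22 2 3
f 22 3 4
f 24 26 23
f 27 24 23
f 23 26 25
f 25 27 23
f 24 30 26
f 28 24 27
f 28 30 24
f 26 30 25
f 29 27 25
f 25 30 29
f 29 28 27
f 30 28 29
f 32 34 31
f 35 32 31
f 31 34 33
f 33 35 31
f 32 38 34
f 36 32 35
f 36 38 32
f 34 38 33
f 37 35 33
f 33 38 37
f 37 36 35
f 38 36 37
f 39 76 55
f 76 50 79
f 55 79 44
f 76 79 55
f 39 55 51
f 55 44 56
f 51 56 40
f 55 56 51
f 39 51 60
f 51 40 61
f 60 61 46
f 51 61 60
f 39 60 72
f 60 46 75
f 72 75 49
f 60 75 72
f 39 72 76
f 72 49 80
f 76 80 50
f 72 80 76
f 40 56 67
f 56 44 70
f 67 70 48
f 56 70 67
f 44 79 57
f 79 50 78
f 57 78 43
f 79 78 57
f 50 80 77
f 80 49 73
f 77 73 41
f 80 73 77
f 49 75 74
f 75 46 62
f 74 62 45
f 75 62 74
f 46 61 66
f 61 40 63
f 66 63 47
f 61 63 66
f 42 68 54
f 68 48 69
f 54 69 43
f 68 69 54
f 42 54 52
f 54 43 53
f 52 53 41
f 54 53 52
f 42 52 59
f 52 41 58
f 59 58 45
f 52 58 59
f 42 59 64
f 59 45 65
f 64 65 47
f 59 65 64
f 42 64 68
f 64 47 71
f 68 71 48
f 64 71 68
f 43 69 57
f 69 48 70
f 57 70 44
f 69 70 57
f 41 53 77
f 53 43 78
f 77 78 50
f 53 78 77
f 45 58 74
f 58 41 73
f 74 73 49
f 58 73 74
f 47 65 66
f 65 45 62
f 66 62 46
f 65 62 66
f 48 71 67
f 71 47 63
f 67 63 40
f 71 63 67



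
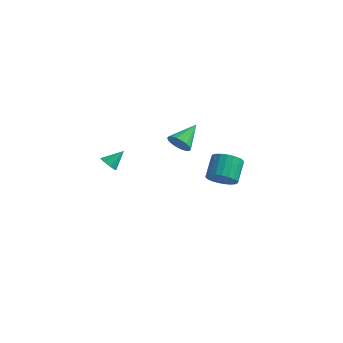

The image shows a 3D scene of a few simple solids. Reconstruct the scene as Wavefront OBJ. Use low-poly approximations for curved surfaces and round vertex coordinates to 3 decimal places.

v -2.703 -4.029 2.299
v -2.14 -4.179 2.117
v -2.237 -3.211 3.061
v -2.326 -3.835 1.861
v -2.732 -3.605 1.862
v -3.121 -3.623 2.119
v -3.265 -3.879 2.482
v -3.08 -4.222 2.738
v -2.674 -4.453 2.737
v -2.285 -4.435 2.48
v -0.776 -0.012 2.458
v -0.131 -0.257 2.799
v -0.624 1.512 3.262
v -0.015 -0.116 2.51
v -0.05 0.046 2.21
v -0.228 0.197 1.959
v -0.515 0.306 1.807
v -0.854 0.352 1.783
v -1.177 0.326 1.894
v -1.421 0.233 2.116
v -1.537 0.092 2.406
v -1.503 -0.07 2.706
v -1.324 -0.221 2.957
v -1.037 -0.33 3.109
v -0.699 -0.376 3.132
v -0.375 -0.35 3.022
v 0.142 3.023 -1.818
v 1.068 3.208 -1.718
v 0.725 4.402 -0.743
v -0.202 4.217 -0.842
v 0.972 3.433 -2.028
v 0.629 4.628 -1.053
v 0.733 3.588 -2.302
v 0.389 4.782 -1.326
v 0.391 3.644 -2.491
v 0.048 4.839 -1.516
v 0.006 3.594 -2.565
v -0.337 4.788 -1.589
v -0.355 3.444 -2.509
v -0.699 4.639 -1.533
v -0.631 3.222 -2.334
v -0.974 4.417 -1.358
v -0.773 2.965 -2.069
v -1.116 4.16 -1.094
v -0.757 2.718 -1.761
v -1.1 3.913 -0.786
v -0.585 2.524 -1.463
v -0.928 3.719 -0.487
v -0.288 2.416 -1.226
v -0.631 3.611 -0.251
v 0.083 2.413 -1.092
v -0.26 3.608 -0.116
v 0.465 2.515 -1.083
v 0.122 3.71 -0.107
v 0.79 2.705 -1.201
v 0.447 3.9 -0.225
v 1.004 2.95 -1.426
v 0.661 4.145 -0.45
f 2 1 4
f 2 4 3
f 4 1 5
f 4 5 3
f 5 1 6
f 5 6 3
f 6 1 7
f 6 7 3
f 7 1 8
f 7 8 3
f 8 1 9
f 8 9 3
f 9 1 10
f 9 10 3
f 10 1 2
f 10 2 3
f 12 11 14
f 12 14 13
f 14 11 15
f 14 15 13
f 15 11 16
f 15 16 13
f 16 11 17
f 16 17 13
f 17 11 18
f 17 18 13
f 18 11 19
f 18 19 13
f 19 11 20
f 19 20 13
f 20 11 21
f 20 21 13
f 21 11 22
f 21 22 13
f 22 11 23
f 22 23 13
f 23 11 24
f 23 24 13
f 24 11 25
f 24 25 13
f 25 11 26
f 25 26 13
f 26 11 12
f 26 12 13
f 28 27 31
f 28 31 29
f 29 31 32
f 29 32 30
f 31 27 33
f 31 33 32
f 32 33 34
f 32 34 30
f 33 27 35
f 33 35 34
f 34 35 36
f 34 36 30
f 35 27 37
f 35 37 36
f 36 37 38
f 36 38 30
f 37 27 39
f 37 39 38
f 38 39 40
f 38 40 30
f 39 27 41
f 39 41 40
f 40 41 42
f 40 42 30
f 41 27 43
f 41 43 42
f 42 43 44
f 42 44 30
f 43 27 45
f 43 45 44
f 44 45 46
f 44 46 30
f 45 27 47
f 45 47 46
f 46 47 48
f 46 48 30
f 47 27 49
f 47 49 48
f 48 49 50
f 48 50 30
f 49 27 51
f 49 51 50
f 50 51 52
f 50 52 30
f 51 27 53
f 51 53 52
f 52 53 54
f 52 54 30
f 53 27 55
f 53 55 54
f 54 55 56
f 54 56 30
f 55 27 57
f 55 57 56
f 56 57 58
f 56 58 30
f 57 27 28
f 57 28 58
f 58 28 29
f 58 29 30

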